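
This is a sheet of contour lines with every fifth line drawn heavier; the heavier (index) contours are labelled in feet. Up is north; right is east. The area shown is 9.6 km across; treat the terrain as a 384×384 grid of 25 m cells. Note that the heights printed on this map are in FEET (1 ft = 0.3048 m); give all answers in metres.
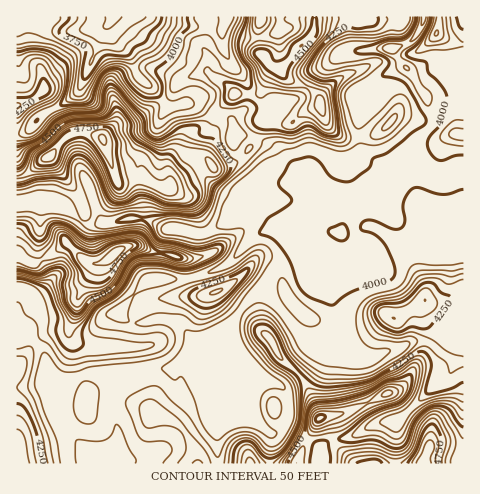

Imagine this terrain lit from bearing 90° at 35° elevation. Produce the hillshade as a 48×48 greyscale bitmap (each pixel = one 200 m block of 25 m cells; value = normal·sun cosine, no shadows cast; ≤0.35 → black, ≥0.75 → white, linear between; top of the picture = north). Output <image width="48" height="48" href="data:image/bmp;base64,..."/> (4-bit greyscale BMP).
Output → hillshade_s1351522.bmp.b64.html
<image width="48" height="48" href="data:image/bmp;base64,Qk32BAAAAAAAAHYAAAAoAAAAMAAAADAAAAABAAQAAAAAAIAEAAATCwAAEwsAABAAAAAAAAAAAAAAABEREQAiIiIAMzMzAERERABVVVUAZmZmAHd3dwCIiIgAmZmZAKqqqgC7u7sAzMzMAN3d3QDu7u4A////AKvMupiIiIiHd3moQ2q2I5uWRGiahUfNyrvMupiIiIiId3moRHvHIGqXZ3iahBSty7vMuZiIiHeIh4qoVYu4MCiYmYiahAKd3LvLqYiZmHeIiJupd4mYYAOJq7mahAKMzLvLmHiZl2eImaqpiIh4gwB6q8y6hRJ8zLvKl3iqh3eJmqqZiIdolABZmry6qFJazKu6h3iph3iJqpmZiIdolQFXZniavLZYq7u5h3iaiHiJqZmYiId4hCV3ZlRHvuyHiLupiHiZmIiJmZmYiIiIZFiYd2Qji+64d7u5iImZmIiJmZmYiIh2VYupiIYyRr7Jh7u4eJmZmZmZmZmIiIdUasupmYhkM4y6mKqnZ5mZmZmaqZmIiHU1rcqZiIiHY1m5iImWV5mZmZmaupmIiGRIzamYiIiIhleYiIh2aKqZmZiJu6mZh0Nr3KmYiHd3iHeIiYh2aKupmZiJqYiZhjSM2oiZiHZVeZiZmYh2VZ3KmImZmHeaqFabuHmpiGRGipmpmYh2Mo7rmHiYh2ebuoeah5qZiGNHiImqmYh0EY3cyoeId2eKzKiYeamYiHVWdmiqmYdkEmit/qiId2Z5vcqXiqmIiIh3ZUeqmGVlMkaL/+qIh3dme9yYipmIiIiIdUaZh0WaYjWK//uYd5qXZq25mZiIiIiIhmeJiHiqhDaJ3+p2V7zLpmrKmZiIiIiIh4iIiJmHdnh2nduYm7qs2neqqZiIiIiIiIiZiLqEWLpkWM/8qqhozJiamYiIiIiIiIiZmLuCS9t2VY39mZiHmqmZmIiIiIiIiIiJiLuFe8upd3rcmIiqmJmZiIiIiIiJiIiIiJmYiYmpmYiZh3rLqYiZmIiIiIiIiIiIiIiYiHmGeZh2Z53tqYiJmYiIiJiIiIiIiJmIh4liSbhVeb3+uYiZmZiIiJmIiIiIiKmYeKlAOrh3m83uypmZmYiIiJmYiImYiKqYi8ggW6mZnMu83KmZmYiIiJmYiImYiEV5vrYBi6mZq7mL7bqZmYiIiJmZiIiImQBJ3qQUq6qpq5ic27upmYiIiZmZmYiImQAWzZQ3zKq5mpmtyYq6mZiIiZmZmYiIiFIAWpZZzdy3aamruHmpiZhmm6iKqZh3eKcQBId63u7HV5qauHeIeadYzKd5uph2d8tQAVdnre/YVnmZmGeIeJdr/Zdnq6qXd9ymM1VCbO3Kh3Z4mGeIdnaN/Zh2i7qXeLu7qHUQbeupiIdmeYeJh1We/JiHerqHiIic7pQAntuGeYdkWJiJh2ae/JiIibp3iIZ778UBrtpkWJhmeYZneJqr3KmIiqh4iHZ73+gCnbhVZ4d4mVNGm9yomrqpmod4iGaLzetDepZnZ3eKlzFHnO3JeIqruXeIiGebvNyGiGZmZmeKhBN5id7rmIibl3iIiHeau7uoh2ZlVWeaYiWJdq79qZm6hVeJmYiaqqqpd3dlRWeZU0aZdWruyoiamnJauoiau6qYh3dlVWeZYyWqhlfNuYmZnNUpy4iZq7qZiHdlRFaKgwKbl1e8uZmqm/kYyw=="/>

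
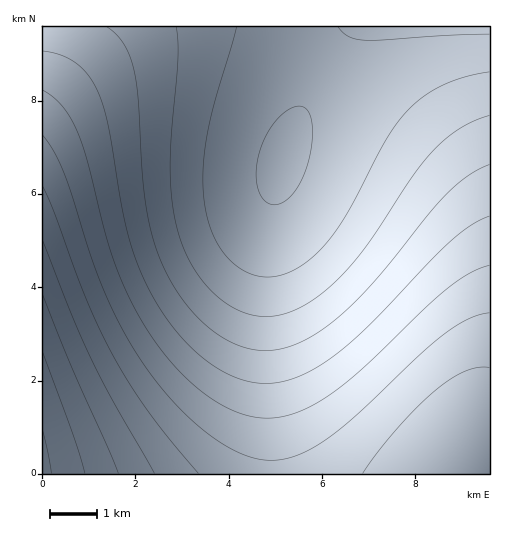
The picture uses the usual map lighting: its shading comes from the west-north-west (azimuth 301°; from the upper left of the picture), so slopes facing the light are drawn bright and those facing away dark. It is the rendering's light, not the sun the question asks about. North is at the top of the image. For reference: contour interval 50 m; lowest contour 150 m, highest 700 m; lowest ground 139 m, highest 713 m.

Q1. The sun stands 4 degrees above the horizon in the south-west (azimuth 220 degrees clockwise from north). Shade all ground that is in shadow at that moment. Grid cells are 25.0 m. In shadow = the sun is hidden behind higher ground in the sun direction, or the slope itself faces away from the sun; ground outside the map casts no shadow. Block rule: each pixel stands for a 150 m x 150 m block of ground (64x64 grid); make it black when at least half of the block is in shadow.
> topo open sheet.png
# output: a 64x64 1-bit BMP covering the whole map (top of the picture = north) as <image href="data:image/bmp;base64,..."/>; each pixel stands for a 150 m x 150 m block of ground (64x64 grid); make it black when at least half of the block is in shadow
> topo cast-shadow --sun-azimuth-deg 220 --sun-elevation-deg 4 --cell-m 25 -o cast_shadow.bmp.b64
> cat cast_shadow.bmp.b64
<image width="64" height="64" href="data:image/bmp;base64,Qk0+AgAAAAAAAD4AAAAoAAAAQAAAAEAAAAABAAEAAAAAAAACAAATCwAAEwsAAAIAAAAAAAAA////AAAAAAAAAAAAAAAAAAAAAAAAAAAAAH/gAAAAAAAD//gAAAAAAA///gAAAAAAH///AAAAAAB///+AAAAAAP///8AAAAAA////4AAAAAD////gAAAAAP////AAAAAA////+AAAAAD////4AAAAAP////wAAAAA/////gAAAAD////+AAAAAP////8AAAAA/////wAAAAD/////AAAAAP////+AAAAA/////4AAAAD/////wAAAAP/////AAAAA/////8AAAAD/////4AAAAP/////gAAAA/////+AAAAD/////4AAAAP/////wAAAA//////AAAAD/////8AAAAP/////wAAAA//////AAAAD/////8AAAAP/////wAAAA//////AAAAD/////8AAAAP/////wAAAA//////AAAAD/////8AAAAP/////wAAAA//////AAAAD/////4AAAAP/////gAAAA/////+AAAAD/////4AAAAP/////AAAAA/////8AAAAD/////gAAAAP////+AAAAAf////wAAAAAP///+AAAAAAH///wAAAAAAA//8AAAAAAAAB4AAAAAAAAAAAAAAAAAAAAAAAAAAAAAAAAAAAAAAAAAAAAAAAAAAAAAAAAAAAAAAAAAAAAAAAAAAAAAAAAAAAAAAAAAAAAAAAAAAAAAAA=="/>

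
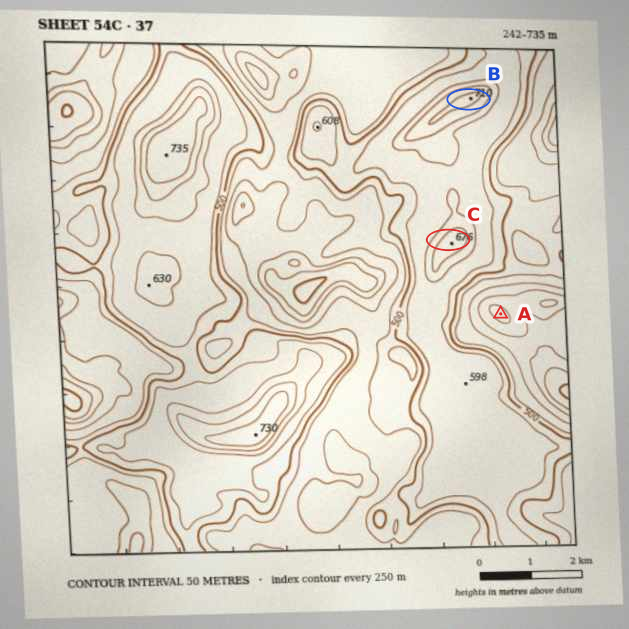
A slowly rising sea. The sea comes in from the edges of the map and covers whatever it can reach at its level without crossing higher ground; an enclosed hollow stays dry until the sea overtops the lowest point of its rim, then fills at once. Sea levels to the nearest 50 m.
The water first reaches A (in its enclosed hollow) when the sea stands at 350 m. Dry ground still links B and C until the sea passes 600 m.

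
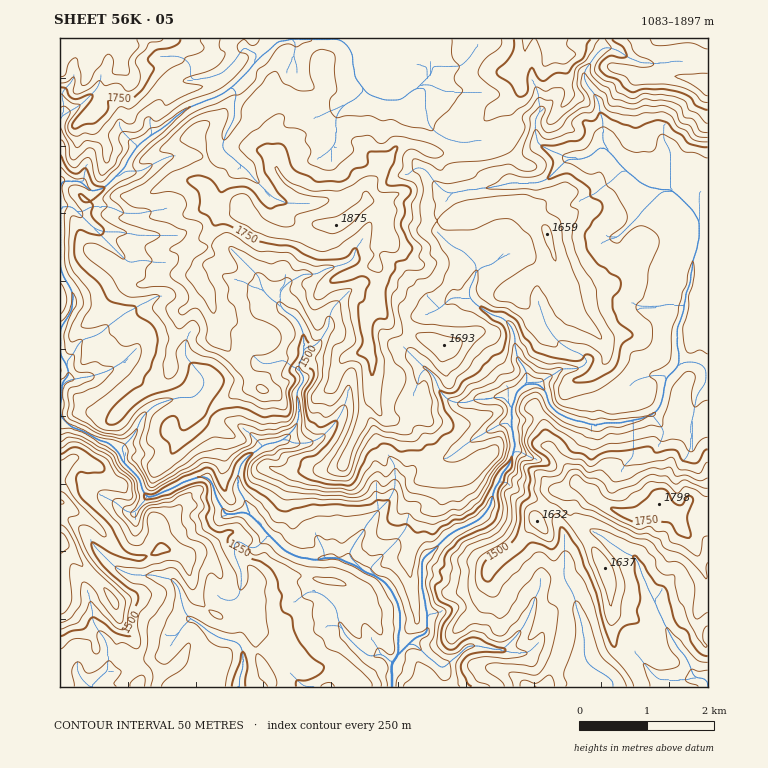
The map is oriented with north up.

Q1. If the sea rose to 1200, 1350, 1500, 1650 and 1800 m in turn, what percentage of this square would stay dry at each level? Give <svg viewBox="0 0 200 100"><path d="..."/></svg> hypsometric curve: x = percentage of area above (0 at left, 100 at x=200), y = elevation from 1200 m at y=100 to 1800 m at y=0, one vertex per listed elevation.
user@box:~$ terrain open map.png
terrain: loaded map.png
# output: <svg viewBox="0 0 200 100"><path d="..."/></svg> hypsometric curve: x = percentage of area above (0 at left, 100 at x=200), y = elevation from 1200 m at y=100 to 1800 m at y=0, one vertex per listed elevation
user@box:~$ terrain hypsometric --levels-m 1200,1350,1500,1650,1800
<svg viewBox="0 0 200 100"><path d="M189 100l-23-25-57-25-62-25-40-25"/></svg>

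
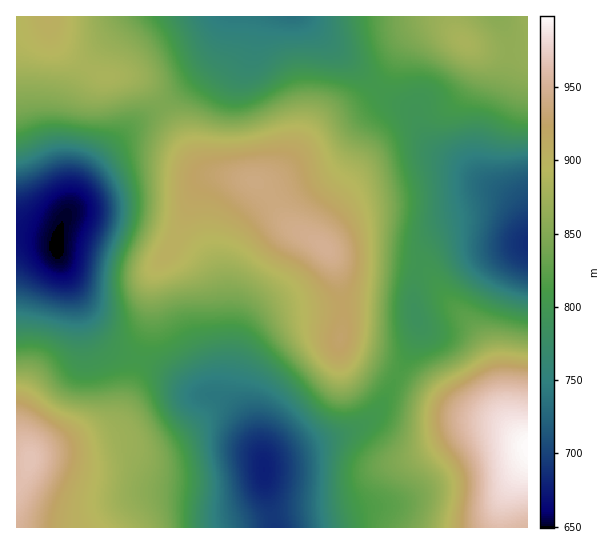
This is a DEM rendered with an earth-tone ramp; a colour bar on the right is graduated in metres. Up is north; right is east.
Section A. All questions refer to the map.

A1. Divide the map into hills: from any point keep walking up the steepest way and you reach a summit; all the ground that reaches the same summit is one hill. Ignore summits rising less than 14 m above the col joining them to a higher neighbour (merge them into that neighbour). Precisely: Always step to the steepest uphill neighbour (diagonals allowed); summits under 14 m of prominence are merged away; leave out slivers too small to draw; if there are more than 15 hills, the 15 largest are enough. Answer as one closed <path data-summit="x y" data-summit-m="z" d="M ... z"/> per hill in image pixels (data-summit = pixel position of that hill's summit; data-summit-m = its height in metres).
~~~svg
<path data-summit="325 247" data-summit-m="949" d="M302 16l-73 0-9 33-8 13-38 35-41 28-42 45-28 51-6 17 0 15 3 8 28 60 11 17 15 14 35 11 17 9 23 17 10 6 16 1 12 7 14 14 8 12 16 35 10-7 74-25 17-9 13-13 38-72 2-15-6-17 2-24 6-20 12-13 20-8 24 0 13 3 38-1 0-17-5-13-7-10-14-11-21-12-18-15-28-16-12-15-10-23-35-22z"/><path data-summit="527 447" data-summit-m="999" d="M477 241l-24 0-10 3-10 5-12 13-8 29 0 15 6 17 0 11-40 76-13 13-17 9-74 25-11 8 1 22 10 41 253-1 0-282-38-1z"/><path data-summit="30 459" data-summit-m="967" d="M23 233l-7 1 0 293 258 1-10-49-1-22-22-40-18-17-13-5-11 0-40-27-49-19-11-11-10-15-29-62-4-19-11-5z"/><path data-summit="49 17" data-summit-m="907" d="M227 16l-211 1 1 216 28 4 12 6 6-22 6-10 18-36 18-22 28-28 41-28 38-35 11-21z"/><path data-summit="465 42" data-summit-m="881" d="M527 16l-224 1 75 72 15 11 17 8 6 7 7 19 12 15 24 14 22 17 32 20 10 13 4 12z"/>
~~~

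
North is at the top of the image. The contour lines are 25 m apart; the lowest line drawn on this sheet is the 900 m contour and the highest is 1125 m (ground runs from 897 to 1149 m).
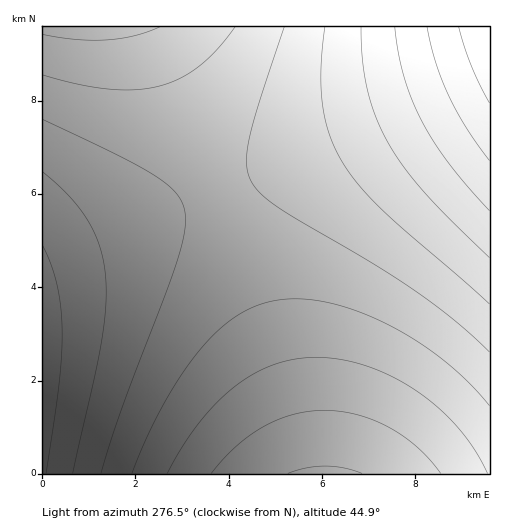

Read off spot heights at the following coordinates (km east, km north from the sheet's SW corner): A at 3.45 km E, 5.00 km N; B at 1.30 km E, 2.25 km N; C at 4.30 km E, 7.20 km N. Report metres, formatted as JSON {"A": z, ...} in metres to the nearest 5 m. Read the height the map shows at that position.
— {"A": 995, "B": 1020, "C": 1000}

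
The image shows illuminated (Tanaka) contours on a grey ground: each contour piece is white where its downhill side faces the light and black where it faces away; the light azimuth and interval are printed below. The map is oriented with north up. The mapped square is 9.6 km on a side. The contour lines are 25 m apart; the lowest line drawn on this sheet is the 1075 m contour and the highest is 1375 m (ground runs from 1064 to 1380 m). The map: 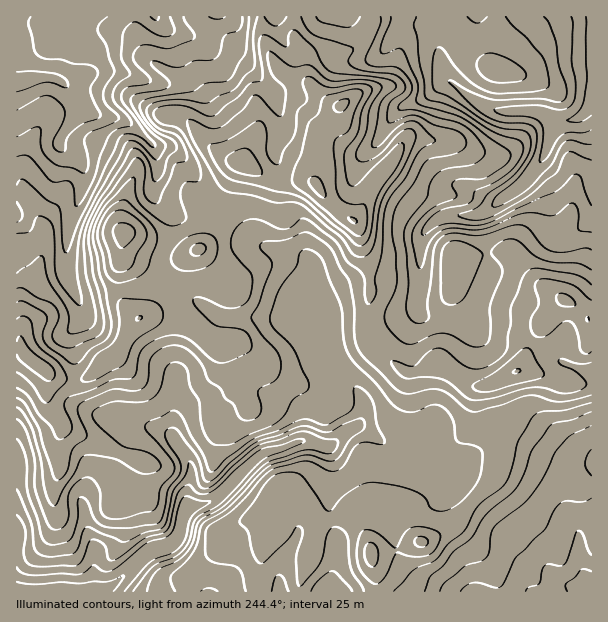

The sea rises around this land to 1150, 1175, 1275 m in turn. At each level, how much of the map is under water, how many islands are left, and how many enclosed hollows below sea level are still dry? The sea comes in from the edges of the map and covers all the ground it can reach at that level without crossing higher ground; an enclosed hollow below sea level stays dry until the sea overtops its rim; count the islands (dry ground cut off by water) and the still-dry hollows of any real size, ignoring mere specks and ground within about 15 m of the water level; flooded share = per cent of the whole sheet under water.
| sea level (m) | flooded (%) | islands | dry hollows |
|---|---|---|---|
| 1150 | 15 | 0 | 0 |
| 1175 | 24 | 0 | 0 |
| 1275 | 78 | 0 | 0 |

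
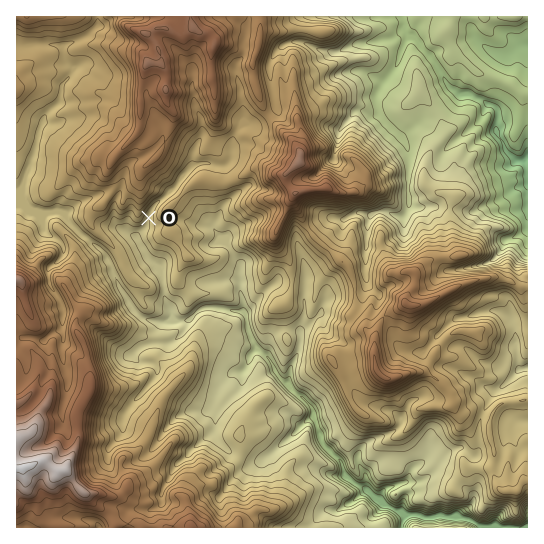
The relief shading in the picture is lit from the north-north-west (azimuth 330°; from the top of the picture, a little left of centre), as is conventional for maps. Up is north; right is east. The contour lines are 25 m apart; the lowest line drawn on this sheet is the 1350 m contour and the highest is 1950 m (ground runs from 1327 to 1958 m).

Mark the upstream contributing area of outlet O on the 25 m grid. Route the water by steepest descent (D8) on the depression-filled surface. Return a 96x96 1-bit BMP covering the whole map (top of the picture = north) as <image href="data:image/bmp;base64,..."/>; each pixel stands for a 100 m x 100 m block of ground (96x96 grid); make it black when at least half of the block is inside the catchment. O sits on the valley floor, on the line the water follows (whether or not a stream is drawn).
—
<image width="96" height="96" href="data:image/bmp;base64,Qk2+BAAAAAAAAD4AAAAoAAAAYAAAAGAAAAABAAEAAAAAAIAEAAATCwAAEwsAAAIAAAAAAAAA////AAAAAAAAAAAAAAAAAAAAAAAAAAAAAAAAAAAAAAAAAAAAAAAAAAAAAAAAAAAAAAAAAAAAAAAAAAAAAAAAAAAAAAAAAAAAAAAAAAAAAAAAAAAAAAAAAAAAAAAAAAAAAAAAAAAAAAAAAAAAAAAAAAAAAAAAAAAAAAAAAAAAAAAAAAAAAAAAAAAAAAAAAAAAAAAAAAAAAAAAAAAAAAAAAAAAAAAAAAAAAAAAAAAAAAAAAAAAAAAAAAAAAAAAAAAAAAAAAAAAAAAAAAAAAAAAAAAAAAAAAAAAAAAAAAAAAAAAAAAAAAAAAAAAAAAAAAAAAAAAAAAAAAAAAAAAAAAAAAAAAAAAAAAAAAAAAAAAAAAAAAAAAAAAAAAAAAAAAAAAAAAAAAAAAAAAAAAAAAAAAAAAAAAAAAAAAAAAAAAAAAAAAAAAAAAAAAAAAAAAAAAAAAAAAAAAAAAAAAAAAAAAAAAAAAAAAAAAAAAAAAAAAAAAAAAAAAAAAAAAAAAAAAAAAAAAAAAAAAAAAAAAAAAAAAAAAAAAAAAAAAAAAAAAAAAAAAAAAAAAAAAAAAAAAAAAAAAAAAAAAAAAAAAAAAAAAAAAAAAAAAAAAAAAAAAAAAAAAAAAAAAAAAAAAAAAAAAAAAAAAAAAAAAAAAAAAAAAAAAAAAAAAAAAAAAAAAAAAAAAAAAAAAAAAAAAAAAAAAAAAAAAAAAAAAAAAAAAAAAAAAAAAAAAAAAAAAAAAAAAAAAAAAAAAAAAAAAAAAAAAAAAAAAAAAAAAAAAAAAAAAAAAAAAAAAAAAAAAAAAAAAAAAAAAAAAAAAAAAAAAAAAAAAAAAAAAAAAAAAAAAAAAAAAAAAAAAAAAAAAAAAAAAAAAAAAAAAAAAAAAAAAAAAAAAAAAAAAAAAAAAAAAAAAAAAAAAAAAAAAAAAAAAAAAAAAAAAAAADgAAAAAAAAAAAAAAHwAAAAAAAAAAAAAAH4AAAAAAAAAAAAAAH8AAAAAAAAAAAAAAH+AAAAAAAAAAAAAAH/AAAAAAAAAAAAAAH/gAAAAAAAAAAAAAH//4AAAAAAAAAAAAH//+BgAAAAAAAAAAD////wAAAAAAAAAAB////4AAAAAAAAAAA////4AAAAAAAAAAAf///4AAAAAAAAAAAP///4AAAAAAAAAAAP///wAAAAAAAAAAAP///gAAAAAAAAAAAH///AAAAAAAAAAAAH//+AAAAAAAAAAAAH//8AAAAAAAAAAAAH//4AAAAAAAAAAAAH//4AAAAAAAAAAAAP//wAAAAAAAAAAAAP//wAAAAAAAAAAAAP//gAAAAAAAAAAAAP//gAAAAAAAAAAAAP//gAAAAAAAAAAAAP//gAAAAAAAAAAAAP//gAAAAAAAAAAAAP//AAAAAAAAAAAAAf//AAAAAAAAAAAAAf//gAAAAAAAAAAAAf//gAAAAAAAAAAAA///gAAAAAAAAAAAA///wAAAAAAAAAAAB///wAAAAAAAAAAAAwf/wAAAAAAAAAAAAAf/wAAAAAAAAAAAAAf/wAAAAAAAA="/>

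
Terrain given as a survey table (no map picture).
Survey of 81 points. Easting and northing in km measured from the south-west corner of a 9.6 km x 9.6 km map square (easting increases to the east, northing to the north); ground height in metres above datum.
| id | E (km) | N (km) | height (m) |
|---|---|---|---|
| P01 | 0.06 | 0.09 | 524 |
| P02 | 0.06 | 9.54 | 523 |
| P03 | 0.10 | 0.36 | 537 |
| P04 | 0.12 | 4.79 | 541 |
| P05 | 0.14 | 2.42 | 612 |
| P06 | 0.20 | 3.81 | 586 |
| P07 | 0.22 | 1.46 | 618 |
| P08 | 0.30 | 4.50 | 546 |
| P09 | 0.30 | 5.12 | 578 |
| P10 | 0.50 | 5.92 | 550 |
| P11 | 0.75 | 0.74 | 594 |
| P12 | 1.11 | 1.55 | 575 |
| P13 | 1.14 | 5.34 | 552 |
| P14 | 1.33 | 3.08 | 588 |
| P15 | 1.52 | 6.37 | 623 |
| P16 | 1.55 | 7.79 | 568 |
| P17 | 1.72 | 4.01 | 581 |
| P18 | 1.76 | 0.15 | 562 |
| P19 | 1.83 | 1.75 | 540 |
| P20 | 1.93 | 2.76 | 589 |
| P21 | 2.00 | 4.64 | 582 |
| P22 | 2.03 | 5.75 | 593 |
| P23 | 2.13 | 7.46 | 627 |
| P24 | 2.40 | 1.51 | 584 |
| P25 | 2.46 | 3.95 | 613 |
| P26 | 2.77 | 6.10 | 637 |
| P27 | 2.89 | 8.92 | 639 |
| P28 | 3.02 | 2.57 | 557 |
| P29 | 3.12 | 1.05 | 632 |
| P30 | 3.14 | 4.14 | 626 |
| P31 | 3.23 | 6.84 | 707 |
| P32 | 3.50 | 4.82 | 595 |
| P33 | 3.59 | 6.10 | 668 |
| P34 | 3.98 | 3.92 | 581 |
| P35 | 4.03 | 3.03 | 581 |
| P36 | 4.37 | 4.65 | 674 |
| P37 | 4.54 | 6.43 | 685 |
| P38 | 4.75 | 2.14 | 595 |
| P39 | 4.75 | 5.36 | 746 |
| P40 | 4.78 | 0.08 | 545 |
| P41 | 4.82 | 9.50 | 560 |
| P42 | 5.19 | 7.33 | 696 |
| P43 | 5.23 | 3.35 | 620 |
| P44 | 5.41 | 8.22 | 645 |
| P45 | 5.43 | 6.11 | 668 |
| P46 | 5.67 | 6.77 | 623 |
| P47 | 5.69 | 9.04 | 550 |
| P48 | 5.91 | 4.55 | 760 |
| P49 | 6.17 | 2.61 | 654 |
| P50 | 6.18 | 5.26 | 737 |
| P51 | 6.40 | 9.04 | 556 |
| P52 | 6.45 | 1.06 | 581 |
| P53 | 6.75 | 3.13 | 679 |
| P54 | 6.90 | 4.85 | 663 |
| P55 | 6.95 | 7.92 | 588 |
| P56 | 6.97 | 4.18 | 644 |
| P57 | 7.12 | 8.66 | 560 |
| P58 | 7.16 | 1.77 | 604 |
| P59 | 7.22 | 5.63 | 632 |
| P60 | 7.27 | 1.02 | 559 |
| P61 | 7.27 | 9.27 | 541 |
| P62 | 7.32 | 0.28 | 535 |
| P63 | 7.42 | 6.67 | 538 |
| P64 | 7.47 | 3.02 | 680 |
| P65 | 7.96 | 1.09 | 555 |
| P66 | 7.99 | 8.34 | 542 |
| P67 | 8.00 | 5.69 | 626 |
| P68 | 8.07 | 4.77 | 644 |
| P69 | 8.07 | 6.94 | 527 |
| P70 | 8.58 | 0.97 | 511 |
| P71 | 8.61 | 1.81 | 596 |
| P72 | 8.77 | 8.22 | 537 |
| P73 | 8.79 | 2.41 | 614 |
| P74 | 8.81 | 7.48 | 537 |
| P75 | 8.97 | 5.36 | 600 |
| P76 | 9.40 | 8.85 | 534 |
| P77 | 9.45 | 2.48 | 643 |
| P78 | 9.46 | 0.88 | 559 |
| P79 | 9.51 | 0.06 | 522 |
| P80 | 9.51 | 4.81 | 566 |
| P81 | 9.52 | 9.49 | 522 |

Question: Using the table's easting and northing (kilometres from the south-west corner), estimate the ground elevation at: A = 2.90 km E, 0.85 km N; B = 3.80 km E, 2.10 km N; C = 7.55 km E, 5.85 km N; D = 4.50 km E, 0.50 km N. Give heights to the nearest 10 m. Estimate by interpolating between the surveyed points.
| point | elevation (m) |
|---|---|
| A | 650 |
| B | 580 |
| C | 580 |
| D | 570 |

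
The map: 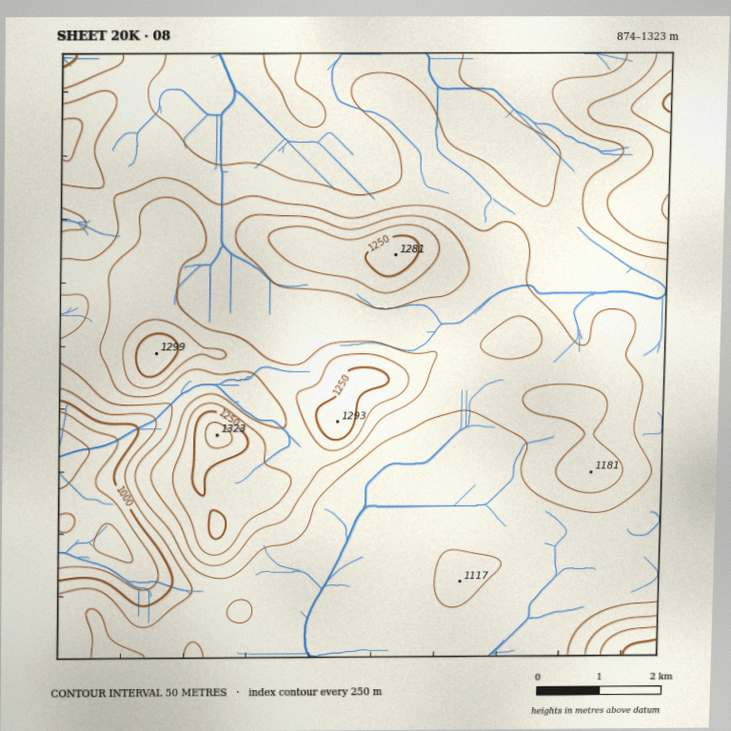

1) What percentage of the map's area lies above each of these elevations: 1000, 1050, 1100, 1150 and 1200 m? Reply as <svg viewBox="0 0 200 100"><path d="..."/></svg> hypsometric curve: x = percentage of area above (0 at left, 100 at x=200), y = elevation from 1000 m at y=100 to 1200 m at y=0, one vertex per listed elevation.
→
<svg viewBox="0 0 200 100"><path d="M192 100l-22-25-78-25-47-25-28-25"/></svg>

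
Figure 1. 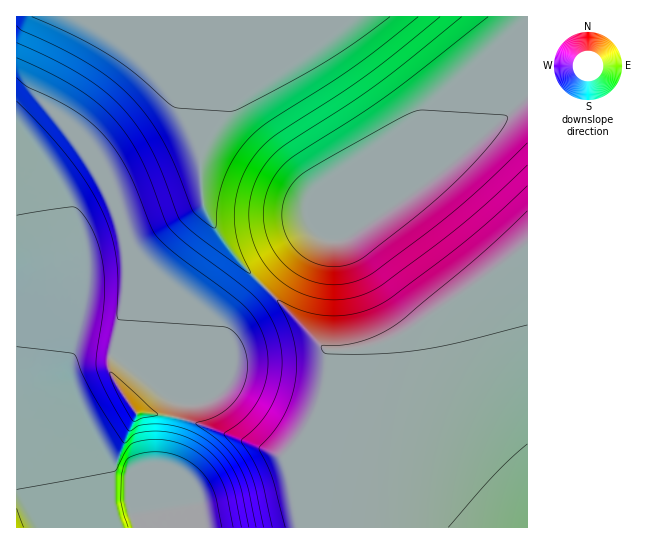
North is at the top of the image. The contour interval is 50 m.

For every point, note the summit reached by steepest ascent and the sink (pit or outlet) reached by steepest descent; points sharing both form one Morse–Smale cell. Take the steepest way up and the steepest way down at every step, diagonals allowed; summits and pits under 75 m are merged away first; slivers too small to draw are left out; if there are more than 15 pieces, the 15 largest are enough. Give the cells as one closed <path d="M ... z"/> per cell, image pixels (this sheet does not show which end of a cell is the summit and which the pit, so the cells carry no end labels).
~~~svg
<path d="M209 16l-193 1 1 511 133 0 14-18 3-47 13-56 2-2 16 0 9-2 13-9 3-7 4-60 4-6 33-34-40-45-12-19-9-21-2-67 8-102z"/><path d="M527 243l-42 33-78 53-28 14-21 5-32 1-61-62-34 34-4 6-4 60-3 7-13 9-9 2-16 0-2 2-13 56-3 47-13 17 376 1z"/><path d="M527 16l-317 0-9 119 0 56 3 16 12 23 16 23 33 34 48-50 6 0 8 4 14 0 9-4 59-40 45-34 63-56 11-8z"/><path d="M527 100l-10 7-46 41-42 35-79 54-9 4-14 0-8-4-6 0-48 50 57 60 4 2 23 0 30-6 22-10 84-57 43-34z"/>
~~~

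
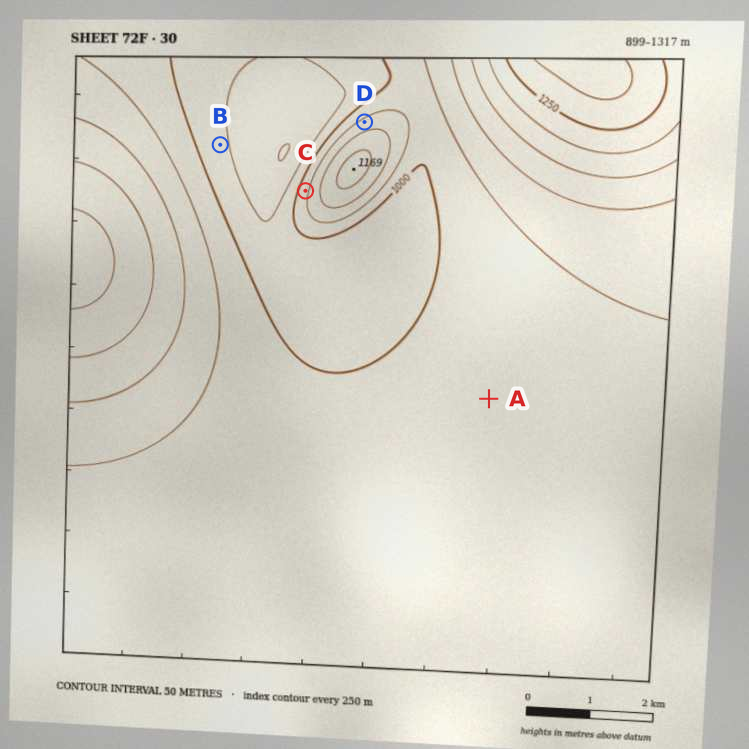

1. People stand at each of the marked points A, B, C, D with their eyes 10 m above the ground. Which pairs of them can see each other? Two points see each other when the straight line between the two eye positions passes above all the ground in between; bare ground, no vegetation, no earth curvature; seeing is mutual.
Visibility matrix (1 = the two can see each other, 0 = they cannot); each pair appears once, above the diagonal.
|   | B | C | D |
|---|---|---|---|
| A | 0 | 0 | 0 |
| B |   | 1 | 1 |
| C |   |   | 0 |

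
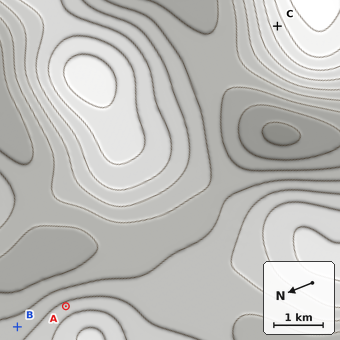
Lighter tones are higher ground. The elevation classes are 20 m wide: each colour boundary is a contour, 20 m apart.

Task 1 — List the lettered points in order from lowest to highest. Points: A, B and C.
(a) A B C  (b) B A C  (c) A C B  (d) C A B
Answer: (b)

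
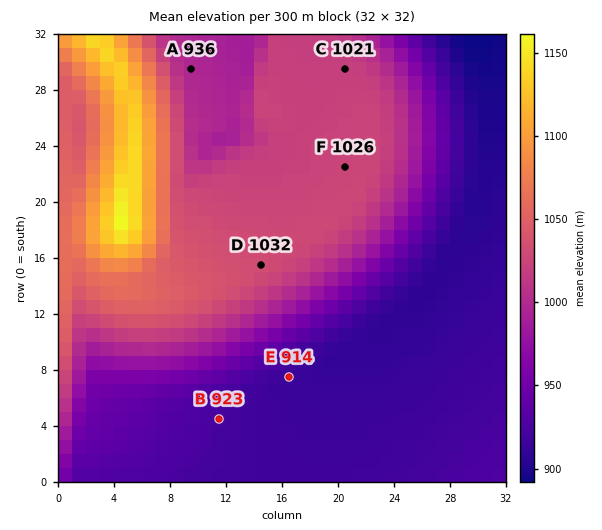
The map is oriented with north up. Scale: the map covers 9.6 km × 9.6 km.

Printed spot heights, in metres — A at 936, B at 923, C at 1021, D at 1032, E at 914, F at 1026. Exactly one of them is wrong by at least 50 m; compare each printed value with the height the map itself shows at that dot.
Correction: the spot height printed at A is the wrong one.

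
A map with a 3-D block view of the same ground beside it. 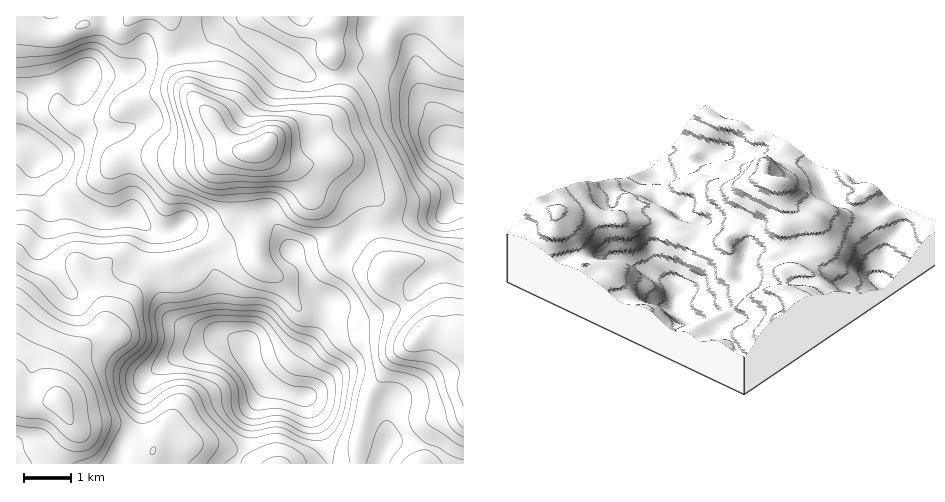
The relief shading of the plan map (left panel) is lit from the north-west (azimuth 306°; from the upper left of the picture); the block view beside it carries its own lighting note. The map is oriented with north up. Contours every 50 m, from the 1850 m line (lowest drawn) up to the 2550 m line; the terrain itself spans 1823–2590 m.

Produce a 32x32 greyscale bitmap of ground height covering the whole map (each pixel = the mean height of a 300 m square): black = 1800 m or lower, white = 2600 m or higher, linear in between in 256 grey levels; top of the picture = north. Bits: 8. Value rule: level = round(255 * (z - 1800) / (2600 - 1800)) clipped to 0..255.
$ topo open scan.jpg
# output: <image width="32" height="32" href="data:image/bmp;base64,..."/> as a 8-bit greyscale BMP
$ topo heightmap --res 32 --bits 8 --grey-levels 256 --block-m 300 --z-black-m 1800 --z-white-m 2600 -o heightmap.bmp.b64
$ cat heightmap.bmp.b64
<image width="32" height="32" href="data:image/bmp;base64,Qk02CAAAAAAAADYEAAAoAAAAIAAAACAAAAABAAgAAAAAAAAEAAATCwAAEwsAAAABAAAAAAAAAAAAAAEBAQACAgIAAwMDAAQEBAAFBQUABgYGAAcHBwAICAgACQkJAAoKCgALCwsADAwMAA0NDQAODg4ADw8PABAQEAAREREAEhISABMTEwAUFBQAFRUVABYWFgAXFxcAGBgYABkZGQAaGhoAGxsbABwcHAAdHR0AHh4eAB8fHwAgICAAISEhACIiIgAjIyMAJCQkACUlJQAmJiYAJycnACgoKAApKSkAKioqACsrKwAsLCwALS0tAC4uLgAvLy8AMDAwADExMQAyMjIAMzMzADQ0NAA1NTUANjY2ADc3NwA4ODgAOTk5ADo6OgA7OzsAPDw8AD09PQA+Pj4APz8/AEBAQABBQUEAQkJCAENDQwBEREQARUVFAEZGRgBHR0cASEhIAElJSQBKSkoAS0tLAExMTABNTU0ATk5OAE9PTwBQUFAAUVFRAFJSUgBTU1MAVFRUAFVVVQBWVlYAV1dXAFhYWABZWVkAWlpaAFtbWwBcXFwAXV1dAF5eXgBfX18AYGBgAGFhYQBiYmIAY2NjAGRkZABlZWUAZmZmAGdnZwBoaGgAaWlpAGpqagBra2sAbGxsAG1tbQBubm4Ab29vAHBwcABxcXEAcnJyAHNzcwB0dHQAdXV1AHZ2dgB3d3cAeHh4AHl5eQB6enoAe3t7AHx8fAB9fX0Afn5+AH9/fwCAgIAAgYGBAIKCggCDg4MAhISEAIWFhQCGhoYAh4eHAIiIiACJiYkAioqKAIuLiwCMjIwAjY2NAI6OjgCPj48AkJCQAJGRkQCSkpIAk5OTAJSUlACVlZUAlpaWAJeXlwCYmJgAmZmZAJqamgCbm5sAnJycAJ2dnQCenp4An5+fAKCgoAChoaEAoqKiAKOjowCkpKQApaWlAKampgCnp6cAqKioAKmpqQCqqqoAq6urAKysrACtra0Arq6uAK+vrwCwsLAAsbGxALKysgCzs7MAtLS0ALW1tQC2trYAt7e3ALi4uAC5ubkAurq6ALu7uwC8vLwAvb29AL6+vgC/v78AwMDAAMHBwQDCwsIAw8PDAMTExADFxcUAxsbGAMfHxwDIyMgAycnJAMrKygDLy8sAzMzMAM3NzQDOzs4Az8/PANDQ0ADR0dEA0tLSANPT0wDU1NQA1dXVANbW1gDX19cA2NjYANnZ2QDa2toA29vbANzc3ADd3d0A3t7eAN/f3wDg4OAA4eHhAOLi4gDj4+MA5OTkAOXl5QDm5uYA5+fnAOjo6ADp6ekA6urqAOvr6wDs7OwA7e3tAO7u7gDv7+8A8PDwAPHx8QDy8vIA8/PzAPT09AD19fUA9vb2APf39wD4+PgA+fn5APr6+gD7+/sA/Pz8AP39/QD+/v4A////AKyztre2rZ2Wm56blZGHeHBxen98cGNfa3Rsa3mEg3+BsLa7xs3DqZianpyYlY1/cWdqb2lcVFlqdm9pb3uBhpG7v8fY2sy1npaXmZaQhXReTU1USjk3RmJ2cm1zgoyVpdLU2uLZybWbh4aQkYl2X0QuKi8oHSAzVnV2cXeGkZyy3Nzj49fGrYtwbn+IgGpUPCIWFBAMEylNcXpzd4OQornY1t7c0b+jf2FbZ3FtXU44GwsKDhEWKEhrfHt+hpOqvtLQ0s/FtJ19YFJOT0tDOiYPChMeJCkzR2R9iY+VoLG+zsvHwrmvoo1zW0c5LykiEwkPHSowO0lXaYKcrbK1vMTFwLy3tK+po5BxUDkrIBcOChIkND1KXGl0haG6xcTGyby2sauoqaunl3ZSPTAgFhIRGjFIVlxlbneEmrHFyMbHta2ilpKdo56QcFFEPDIsLS4zR2FrZmVteISUo7S/wMCqn5CFhI+Wk4p0Yl5ZU09SVFVgb25kY2x8j5ygo660tJ2RhX6CiImGgnhycm9pZWdscXd2bGdrd4qfpqGdoKWki4F8foWEgn16eXl3dHFuc32GhHltcn2HlaSppJ6amph5cnV+hICAfHh3eHd0cXJ6h419b256hoqSoKemop2XkG9oaXN4dXV1b2dna3Bydn6IiXhrcH6IhoqVmpiUjoZ/Zl9aXmBaV1pYU1VWX256gIaHfXmAh4yJiIyMh39wZWZZU05QTUhISUlRW1hbbX6DhYSCjp2gmJCMjIqBdF1MT0pHRkpIS1FPTVpqbXB+iYyLiIufr7GmmJGQjoR1YEpCPTxBR09bYl5baHyHkaOqqKakpa+3tayelpKOhHBfSzwzMDdAU2dwbm16jJytwsrKzM7Kxb+6tKqelIt9ZE9AMismKjVKZXR3eoaUo7jP3OTs7eLRxL68taaUhXNVOCkhJiQqOEhgb3Z7hpOiutLi7vf679S/ubmzo499ZkQlGRYmLDpIU11nbXN8iZ+/1+Pi4e7t1by0sqiYhXBWOCIbGzU/S1RaX2pwcXSBo8rg4tLHzdDGt7KvpJB8Z043KSQlPkZQU1Jaa3Z2eImw09/Xxriro6WlpaObiHZlTTgvLjJBRk1MRk5hb3V/k7fOyLuzqJWIhYSHiol+cGJOOzc6PU5NTUdCSFdlbHiRq7Opop+Whnlyb3J8e3NrYlNFRktPY2BcU0lLW2hsdYeQk5OTjoR3bGhseIN7cGtmWU1QV154eHhxY11rdnV5hIWEhYR/dmxobHWAiH9xbGxeU1hhaYaHiYqEfYCGgX+JioWAenNtbXR8f4KGfm5obWRdYmlsioaDiI6Mho2PjJGQiH1zb3J6goF+ho2DbmRoamhpbW0="/>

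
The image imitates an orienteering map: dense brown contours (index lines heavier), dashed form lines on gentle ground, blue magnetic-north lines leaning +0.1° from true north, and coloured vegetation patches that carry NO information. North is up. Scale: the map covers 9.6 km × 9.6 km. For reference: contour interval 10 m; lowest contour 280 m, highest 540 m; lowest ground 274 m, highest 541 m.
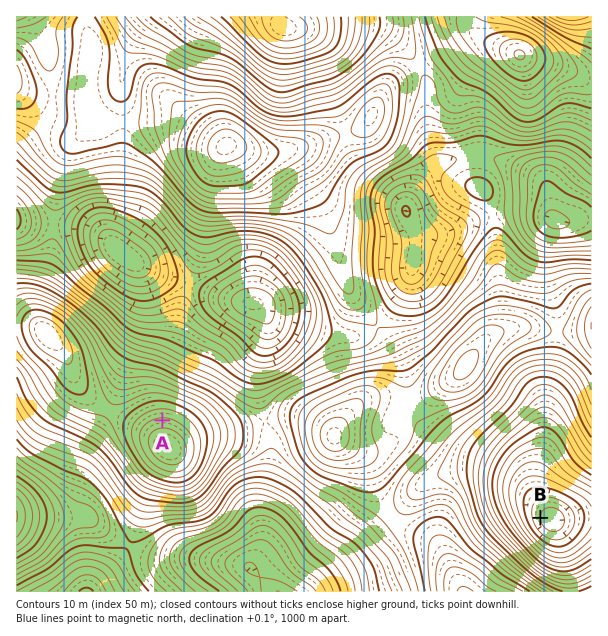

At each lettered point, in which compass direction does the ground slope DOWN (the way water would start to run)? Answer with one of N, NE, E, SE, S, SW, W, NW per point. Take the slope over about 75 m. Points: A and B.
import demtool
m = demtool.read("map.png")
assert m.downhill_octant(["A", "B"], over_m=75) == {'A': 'N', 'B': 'E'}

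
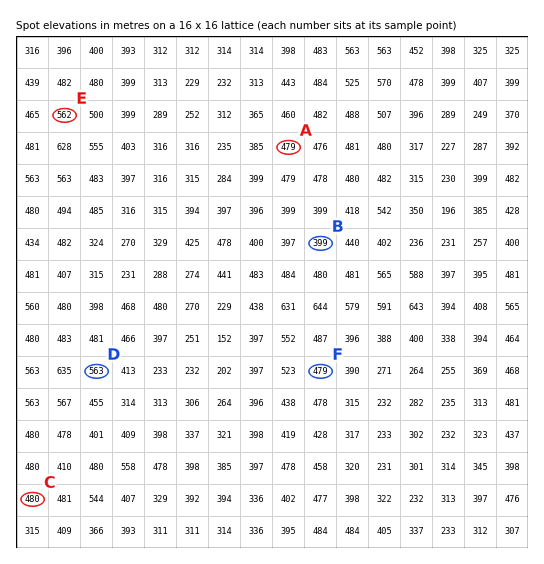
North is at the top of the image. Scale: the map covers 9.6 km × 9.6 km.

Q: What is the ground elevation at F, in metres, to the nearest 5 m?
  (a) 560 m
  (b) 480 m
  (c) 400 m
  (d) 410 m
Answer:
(b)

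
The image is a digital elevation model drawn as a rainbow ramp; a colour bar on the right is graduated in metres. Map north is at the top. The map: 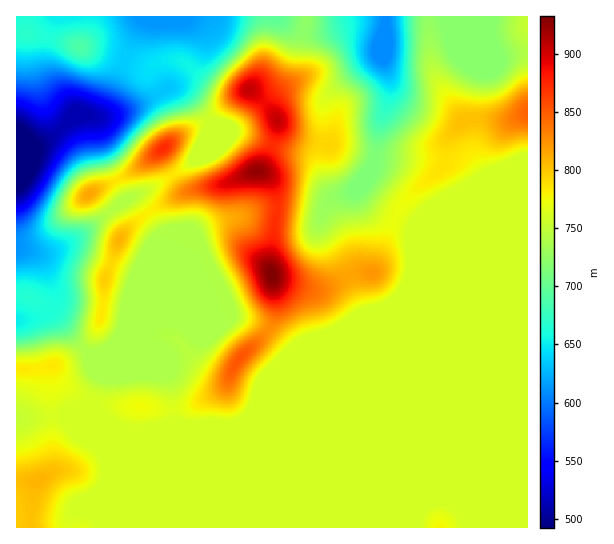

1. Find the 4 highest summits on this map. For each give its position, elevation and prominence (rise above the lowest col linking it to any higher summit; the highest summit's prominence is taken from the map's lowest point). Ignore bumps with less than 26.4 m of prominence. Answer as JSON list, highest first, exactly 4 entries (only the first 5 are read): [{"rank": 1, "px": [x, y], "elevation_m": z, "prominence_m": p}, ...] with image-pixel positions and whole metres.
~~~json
[{"rank": 1, "px": [271, 274], "elevation_m": 933, "prominence_m": 441}, {"rank": 2, "px": [257, 171], "elevation_m": 925, "prominence_m": 55}, {"rank": 3, "px": [249, 90], "elevation_m": 906, "prominence_m": 35}, {"rank": 4, "px": [163, 149], "elevation_m": 874, "prominence_m": 89}]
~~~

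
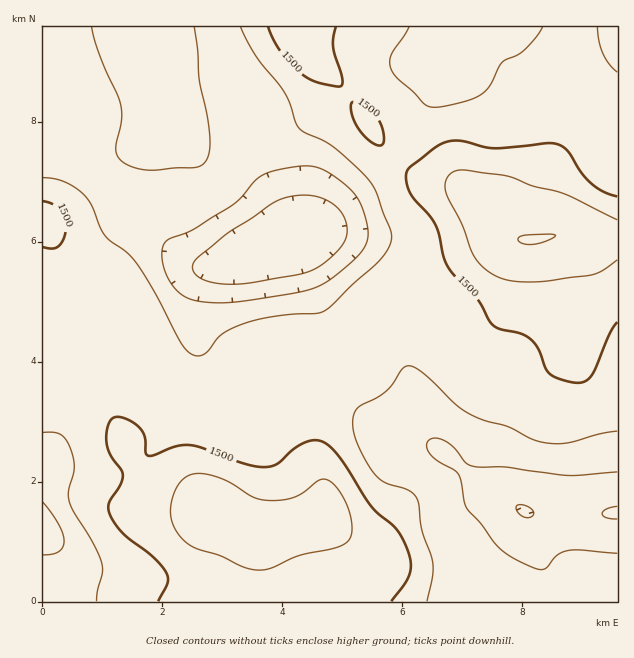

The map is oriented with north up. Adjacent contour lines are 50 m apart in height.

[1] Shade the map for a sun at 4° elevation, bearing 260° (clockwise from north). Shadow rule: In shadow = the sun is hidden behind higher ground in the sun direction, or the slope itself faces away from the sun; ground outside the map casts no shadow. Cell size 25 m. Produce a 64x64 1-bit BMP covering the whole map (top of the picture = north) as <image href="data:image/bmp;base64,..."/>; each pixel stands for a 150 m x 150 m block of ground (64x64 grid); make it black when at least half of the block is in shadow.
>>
<image width="64" height="64" href="data:image/bmp;base64,Qk0+AgAAAAAAAD4AAAAoAAAAQAAAAEAAAAABAAEAAAAAAAACAAATCwAAEwsAAAIAAAAAAAAA////AAAAAAAAAAAAAPgAAAAAAAAA/gAAAAAAAAD/AAAAAAAAAP8AAAAAAAAB/4AAAAAAAAH/wAAAAAAAAf/wAAAAAAAD//wAAAAAAH///gAAAAAAf//+AAAAAAB///wAAAAAAP//+AAAAAYA///wAAAADwD//+AAAAAPAP//AAAAABwA//4AAAAAAAD//AAAAAAAAP/wAAAAAAAA/wAAAAAAAADwAAAAAAAAAEAAAAAAAAAAAAAAAAAAAAAAAAAAAAAAAAAAAAAAAAAAAAAAAAAAAAAAAAAAAAAAAAAAAAAAAAAAAAAAAAACAAAAAAAAAAcAAAAAAAAABwAAAAAAAAAHAAAAAAAAAA+AAAAAAAAAD+AAAAAAAAAf+AAAAAAAAB/+AAAAAAAAP/8AAAAAAAA//wAAAAAAAD//AAAAAAAMP/4AAAAAAB44AAAAAAAAPwAAAAAAAAM/wAAAAAAABz/AAAAAAAAPf4ABAAAAAB8+AAAAAAAAPwAAAAAAAAA/AAAAAAAAAB4AAAAAAAAAAAAAAAAAAAAAAAAAAAAAAAAAAAAAAAAAAAAAAAABAAAAAAAAAAGAAAAAAAAAAYAAAAAAAAAAAAAAAAAAAAAAAAAAAAAAAwAAAAAAAAAHgAAAAAAAAAfAAAAAAAAAA8AAAAAAAAABwAAAAAAAAAHgAAAAAAAAAfAAAA=="/>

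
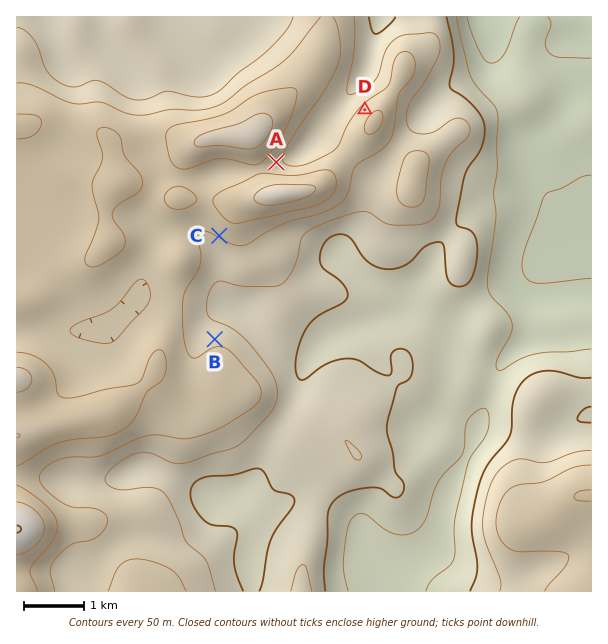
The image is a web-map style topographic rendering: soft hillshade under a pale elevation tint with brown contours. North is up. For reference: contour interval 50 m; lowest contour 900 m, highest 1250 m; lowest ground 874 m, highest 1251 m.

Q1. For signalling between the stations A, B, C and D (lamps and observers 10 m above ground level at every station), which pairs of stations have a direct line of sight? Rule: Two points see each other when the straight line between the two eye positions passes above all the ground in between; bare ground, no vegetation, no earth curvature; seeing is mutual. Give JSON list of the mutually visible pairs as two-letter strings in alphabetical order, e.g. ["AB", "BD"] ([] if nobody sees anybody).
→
["AD", "BC"]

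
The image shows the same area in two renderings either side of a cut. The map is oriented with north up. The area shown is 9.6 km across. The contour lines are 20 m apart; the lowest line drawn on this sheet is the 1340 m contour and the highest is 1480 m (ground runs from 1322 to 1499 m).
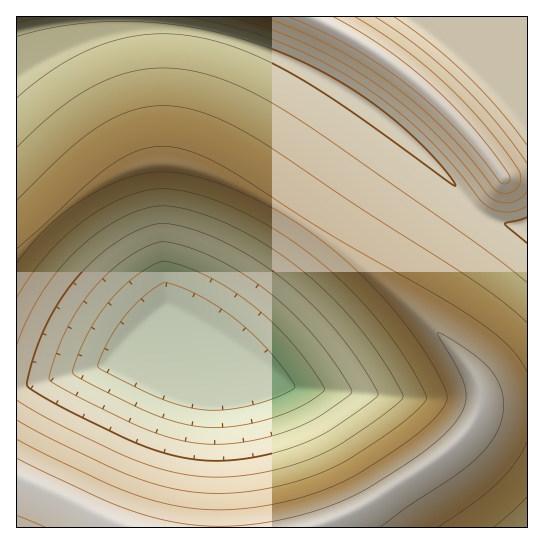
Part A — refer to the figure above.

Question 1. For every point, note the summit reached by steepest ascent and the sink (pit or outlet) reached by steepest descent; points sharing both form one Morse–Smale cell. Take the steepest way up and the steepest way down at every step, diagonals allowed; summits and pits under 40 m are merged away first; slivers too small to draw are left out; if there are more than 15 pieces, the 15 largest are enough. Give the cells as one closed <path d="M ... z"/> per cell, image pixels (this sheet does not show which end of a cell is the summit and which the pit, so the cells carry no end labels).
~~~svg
<path d="M169 163l-14 0-20 4-17 6-24 14-32 24-46 44 0 272 511 1 1-121-47-2-2-20-11-19-13-16-54-53-82-64-52-33-36-19-30-12z"/><path d="M171 28l-41 1-35 8-34 14-45 26 0 177 2 1 32-34 25-21 43-27 17-6 20-4 24 1 22 5 30 12 56 31 51 35 44 34 32 28 54 57 12 23 1 16 46 2 1-178-6-4-24-2-20-11-25-29-43-43-40-32-41-27-39-20-32-13-51-15z"/><path d="M313 16l-296 0-1 59 54-28 25-10 35-8 53 0 55 12 52 20 63 35 57 44 43 43 25 29 24 12 26 3-1-50-24 0-39-50-41-39-32-25-28-19z"/><path d="M527 16l-214 1 50 27 52 37 49 46 39 50 7 2 18-2z"/>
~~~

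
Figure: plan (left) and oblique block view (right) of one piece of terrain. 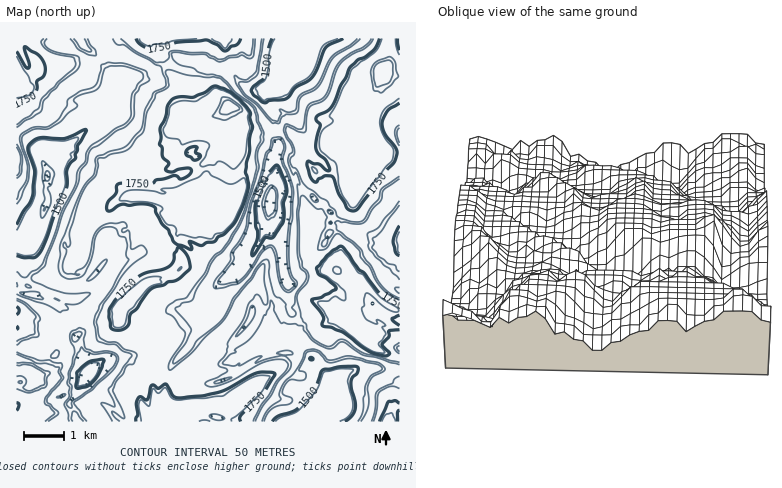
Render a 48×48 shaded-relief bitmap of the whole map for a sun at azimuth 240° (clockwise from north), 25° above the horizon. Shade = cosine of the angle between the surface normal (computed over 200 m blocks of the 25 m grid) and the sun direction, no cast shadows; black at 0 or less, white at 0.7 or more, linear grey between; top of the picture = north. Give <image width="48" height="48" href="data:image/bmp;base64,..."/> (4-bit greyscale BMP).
<image width="48" height="48" href="data:image/bmp;base64,Qk32BAAAAAAAAHYAAAAoAAAAMAAAADAAAAABAAQAAAAAAIAEAAATCwAAEwsAABAAAAAAAAAAAAAAABEREQAiIiIAMzMzAERERABVVVUAZmZmAHd3dwCIiIgAmZmZAKqqqgC7u7sAzMzMAN3d3QDu7u4A////AJmXZkrarbrNqZmZmZqXhTV6upmZuszdhZmXRGzKu6vNmZmZmZmYdlWbiImZm93tmIiFRoqaqtvKipd3d3iZh1eHdniZnO3tmXd2Z2aZnNqYumNnd3iJmGVFeHeJne3rh0WKljN5vLqZqGaZh3iJmHQ1ioZprczJmUettBJqu7uZmImZmYiZmXVGiHVqvLupmZvdczN7zMupmYiZmZh4h2aGRXeavMusypmHZlaK3dy6mXiZmYZpiIh1VWrcvN7v7VZ5l2atze7bmZeKqZd4iYd3dX78rP/9hpqpiHfMze25mZh4qph3mZmYib7Zr/+2RomImFnd7LqZmZl2mpl5mImZmu66z+uXaJhnmYq+3MmJmZhleamIiHmqreu87amHeJdXmZqt3ddpmZdViZq4iIi7rMvduZeHd4VGiJmczcZ4mYZYmZu6aJm5rLzrmYeIqiFGeZmavbl3iYeJmZq7eaqXrb25mYeLhBN6qpqqu7qHeZmYeJm6mZhmvKqYmpimAIm7u6qZq7qoeaqXeIeJqoVErKmby5lAFIm7qrqZm7uqmImYd1Z5q3U03creyZUBeHmprdl4mruph4mIh2d5u5Qo7e7smFIVdYibzbl2mqupiJqXdmd3q6Q67tzKhSI1RGeb3Ll2iaq6qaqXiHdmi5dL7rqqcyMzZ3it3bp2eazKuquompdGeqdc/aiJYzI2dJm83bqGaa3bqay6uphlZ3aM/aaKYzVYZJms7cuWes26mc3LqphlVFit/aeIZYh4d4ib3cuYmsypm+2pmZlkMke+/qh3i7qXeVeK3dypq6qZreqZmZmEETa+/qh5zLdndldp3dypqpq6zsmZmZmVAAbf/pZ73KZ4dnZZzdy5u7u7y5mZmZmWEAfv/XfM3oZ3eWRIvN3KqbuYiIiZmZmYIAfv/K3L7IdmeUM2nO3KmZh2eImZmZiIMAbP/tut6ph2d1IVve3KuZiImZmJqXeJURTP/9udypmHiSAHzcy8yZmZmaqaqoq4ZBPP/dmMuZmXeAAZu7y+uJmZmruoqqqoYxXf65fNqZmZdABambzbmYiZm8qIq7qZYjau25zrmZmZdAGKu8zKmImqq7qprLmZY1Sf+63JmZmYQUery6u5qpmqq9uqqpmZZFS/6Ky5mZmWEoirqqqamamrzMqpmZmZZCa8d7y5mZmENmm6h4mZmYq8y7uZmaupYSR5a9y6qZmFaph4l3mZmZvOysyZmbyoMAKZjcuqqZmGeap2iHeJmZvdu8uYiLuRAAWHrbmbuZmYh5hmiHeamZvLu6mHiakgACaJu4isupmqmqhmeJmYiZq7qaqIiZQAFGiKqZm9y5rLmIZoh4moZ5mqusyYh1IUiHeZmZvcy6vcdWaHiXiYZ6q9zNpmVVV5qEWJmazN27vbdTeWeYZoebzczcdWeJqqpzR5mazdu6q6U3p1ZlRYm7u9/YaLvOyqtyN5mazbqYmYZahUNWRbuqzu2prMzMy6lRNpmZu5mJmrdodjWGOuq97v27q6q92ndCNpmZmJmJnMlQ=="/>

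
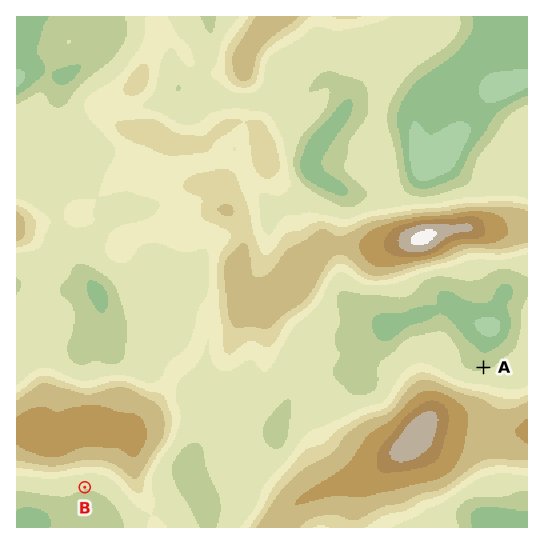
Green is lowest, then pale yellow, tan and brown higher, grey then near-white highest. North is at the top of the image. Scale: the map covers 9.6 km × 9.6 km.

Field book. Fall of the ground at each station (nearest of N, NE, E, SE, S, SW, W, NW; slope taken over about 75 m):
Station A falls N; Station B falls S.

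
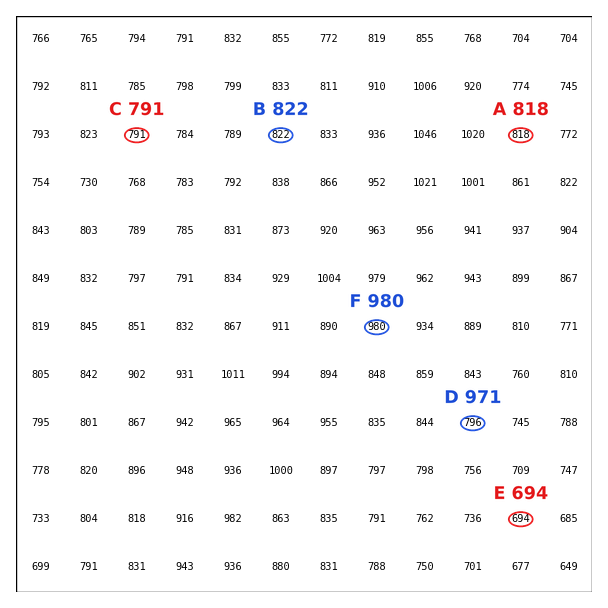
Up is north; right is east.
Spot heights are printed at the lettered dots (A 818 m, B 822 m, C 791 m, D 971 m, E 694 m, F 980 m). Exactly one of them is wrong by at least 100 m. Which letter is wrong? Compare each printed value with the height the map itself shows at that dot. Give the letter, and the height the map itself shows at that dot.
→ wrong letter D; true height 796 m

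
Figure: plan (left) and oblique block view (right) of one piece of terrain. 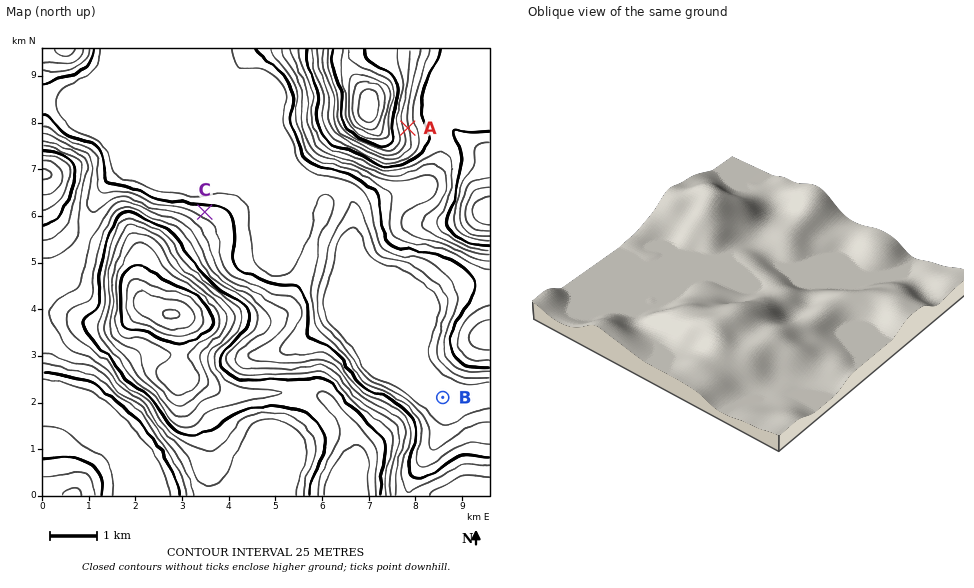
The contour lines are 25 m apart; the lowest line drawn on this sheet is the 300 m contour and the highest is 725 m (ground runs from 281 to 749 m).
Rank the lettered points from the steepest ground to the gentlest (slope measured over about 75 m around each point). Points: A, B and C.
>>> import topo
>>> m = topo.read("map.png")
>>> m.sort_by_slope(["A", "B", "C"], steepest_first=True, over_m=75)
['A', 'C', 'B']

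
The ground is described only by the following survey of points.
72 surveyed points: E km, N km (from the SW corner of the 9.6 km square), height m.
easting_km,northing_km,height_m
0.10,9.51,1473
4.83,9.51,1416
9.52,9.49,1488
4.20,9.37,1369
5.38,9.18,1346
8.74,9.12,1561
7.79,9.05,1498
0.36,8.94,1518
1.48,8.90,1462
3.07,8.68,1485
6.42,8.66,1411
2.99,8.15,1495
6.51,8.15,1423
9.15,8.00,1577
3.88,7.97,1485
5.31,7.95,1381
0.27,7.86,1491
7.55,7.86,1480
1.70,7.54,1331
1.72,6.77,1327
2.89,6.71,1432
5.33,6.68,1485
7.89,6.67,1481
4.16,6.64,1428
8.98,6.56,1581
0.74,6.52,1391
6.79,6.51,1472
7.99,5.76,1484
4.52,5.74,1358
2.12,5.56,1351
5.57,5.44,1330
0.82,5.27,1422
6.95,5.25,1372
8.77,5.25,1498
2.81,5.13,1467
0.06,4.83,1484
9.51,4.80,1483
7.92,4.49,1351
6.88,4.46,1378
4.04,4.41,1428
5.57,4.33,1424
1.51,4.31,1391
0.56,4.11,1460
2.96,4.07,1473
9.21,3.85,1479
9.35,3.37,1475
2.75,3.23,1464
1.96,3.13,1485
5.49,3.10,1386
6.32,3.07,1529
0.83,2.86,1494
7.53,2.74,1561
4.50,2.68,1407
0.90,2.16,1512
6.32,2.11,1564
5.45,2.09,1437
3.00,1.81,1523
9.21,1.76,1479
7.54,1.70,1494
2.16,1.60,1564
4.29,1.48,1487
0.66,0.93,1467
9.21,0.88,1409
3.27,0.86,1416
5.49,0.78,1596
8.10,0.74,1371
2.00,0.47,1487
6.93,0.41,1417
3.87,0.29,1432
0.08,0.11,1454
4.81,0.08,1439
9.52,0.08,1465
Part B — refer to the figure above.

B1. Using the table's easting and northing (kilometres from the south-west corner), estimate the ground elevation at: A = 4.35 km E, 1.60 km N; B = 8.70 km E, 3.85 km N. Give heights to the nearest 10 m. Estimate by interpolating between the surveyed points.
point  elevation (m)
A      1490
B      1450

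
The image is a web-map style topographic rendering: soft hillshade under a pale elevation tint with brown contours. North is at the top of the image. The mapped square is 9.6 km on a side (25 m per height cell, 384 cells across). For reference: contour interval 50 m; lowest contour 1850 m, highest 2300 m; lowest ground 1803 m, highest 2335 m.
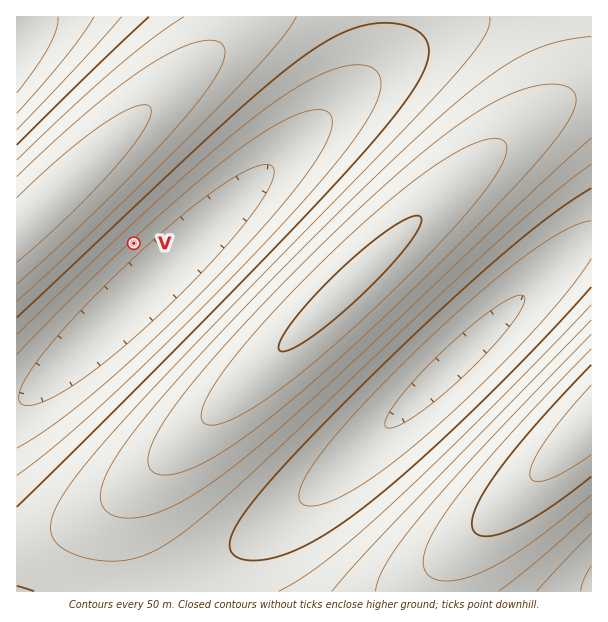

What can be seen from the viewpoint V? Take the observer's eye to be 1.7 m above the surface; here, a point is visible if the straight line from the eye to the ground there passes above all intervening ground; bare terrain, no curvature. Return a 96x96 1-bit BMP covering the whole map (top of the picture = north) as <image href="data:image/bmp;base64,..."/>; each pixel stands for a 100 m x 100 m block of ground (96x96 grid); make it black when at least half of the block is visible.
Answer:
<image width="96" height="96" href="data:image/bmp;base64,Qk2+BAAAAAAAAD4AAAAoAAAAYAAAAGAAAAABAAEAAAAAAIAEAAATCwAAEwsAAAIAAAAAAAAA////AAAAAAAAAAAAAAAAAAAAAAAAAAAAAAAAAAAAAAAAAAAAAAAAAAAAAAAAAAAAAAAAAAAAAAAAAAAAAAAAAAAAAAAAAAAAAAAAAAAAAAAAAAAAAAAAAAAAAAAAAAAAAAAAAAAAAAAAAAAAAAAAAAAAAAAAAAAAAAAAAAAAAAAAAAAAAAAAAAAAAAAAAAAAAAAAAAAAAACAAAAAAAAAAAAAAADAAAAAAAAAAAAAAADwAAAAAAAAAAAAAAD8AAAAAAAAAAAAAAD/AAAAAAAAAAAAAAD/gAAAAAAAAAAAAAD/4AAAAAAAAAAAAAD/+AAAAAAAAAAAAAD//AAAAAAAAAAAAAD//wAAAAAAAAAAAAD//4AAAAAAAAAAAAD//+AAAAAAAAAAAAD///AAAAAAAAAAAAD///gAAAAAAAAAAAD///4AAAAAAAAAAAD///8AAAAAAAAAAAD////AAAAAAAAAAAD////gAAAAAAAAAAD////wAAAAAAAAAAD////4AAAAAAAAAAD////+AAAAAAAAAAD/////AAAAAAAAAAD/////gAAAAAAAAAD/////wAAAAAAAAAD/////4AAAAAAAAAD/////8AAAAAAAAAD/////+AAAAAAAAAD//////gAAAAAAAAD//////wAAAAAAAAD//////4AAAAAAAAD//////8AAAAAAAAD//////+AAAAAAAAB///////AAAAAAAAB///////gAAAAAAAA///////wAAAAAAAAf//////4AAAAAAAAf//////8AAAAAAAAP//////+AAAAAAAAP///////AAAAAAAAH///////gAAAAAAAH///////wAAAAAAAD///////4AAAAAAAB///////8AAAAAAAA///////+AAAAAAAAf///////AAAAAAAAP///////gAAAAAAAH///////wAAAAAAAD///////4AAAAAAAB///////8AAAAAAAA///////+AAAAAAAAf//////+AAAAAAAAP///////AAAAAAAAH///////gAAAAAAAB///////wAAAAAAAA///////4AAAAAAAAP//////8AAAAAAAAD//////+AAAAAAAAB//////+AAAAAAAAAf//////AAAAAAAAAP//////gAAAAAAAAD//////wAAAAAAAAB//////wAAAAAAAAA//////4AAAAAAAAAf/////8AAAAAAAAAH/////8AAAAAAAAAD/////+AAAAAAAAAB//////AAAAAAAAAA//////AAAAAAAAAAf/////gAAAAAAAAAP/////gAAAAAAAAAH/////wAAAAAAAAAD/////wAAAAAAAAAB/////wAAAAAAAAAA/////4AAAAAAAAAAf////4AAAAAAAAAAP////8AAAAAAAAAAH////8AAAAAAAAAAD////8AAAAAAAAAAB////+AAAAAAAAAAA////+AAAAAAAAAAAf///+AAAAAAAAAAAH////AAAAAAAAAAAD////AAAAAAAAAAAB////gAA="/>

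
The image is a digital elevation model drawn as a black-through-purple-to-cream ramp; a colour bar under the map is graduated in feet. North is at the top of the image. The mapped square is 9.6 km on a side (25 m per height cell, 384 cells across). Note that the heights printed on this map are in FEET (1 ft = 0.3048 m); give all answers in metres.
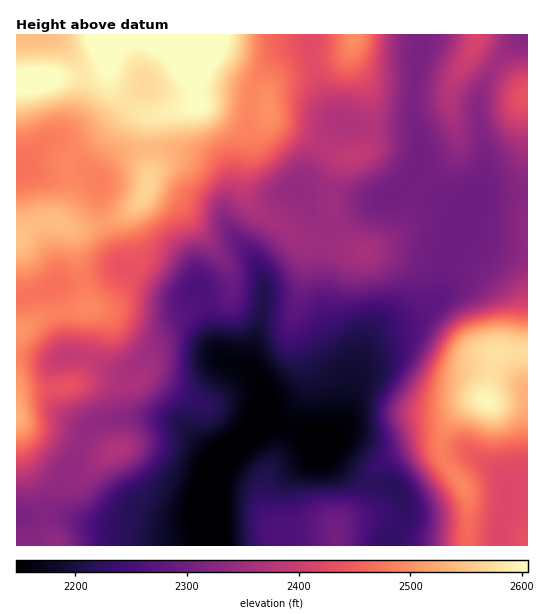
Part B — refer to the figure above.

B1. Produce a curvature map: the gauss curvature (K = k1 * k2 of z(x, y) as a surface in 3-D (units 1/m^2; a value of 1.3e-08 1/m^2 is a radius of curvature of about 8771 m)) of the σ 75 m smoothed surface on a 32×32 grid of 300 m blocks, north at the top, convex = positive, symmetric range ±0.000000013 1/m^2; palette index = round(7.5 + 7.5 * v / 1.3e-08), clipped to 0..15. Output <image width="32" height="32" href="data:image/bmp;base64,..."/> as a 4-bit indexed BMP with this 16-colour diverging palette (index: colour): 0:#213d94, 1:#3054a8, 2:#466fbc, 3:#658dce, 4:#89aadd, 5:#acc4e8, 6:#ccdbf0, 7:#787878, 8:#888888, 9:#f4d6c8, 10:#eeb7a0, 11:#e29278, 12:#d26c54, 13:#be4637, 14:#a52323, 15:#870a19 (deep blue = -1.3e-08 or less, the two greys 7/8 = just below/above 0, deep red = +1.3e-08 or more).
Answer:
<image width="32" height="32" href="data:image/bmp;base64,Qk12AgAAAAAAAHYAAAAoAAAAIAAAACAAAAABAAQAAAAAAAACAAATCwAAEwsAABAAAAAAAAAAlD0hAKhUMAC8b0YAzo1lAN2qiQDoxKwA8NvMAHh4eACIiIgAyNb0AKC37gB4kuIAVGzSADdGvgAjI6UAGQqHAIfKd3h3h2eIh3iIh1JqeHiHVXiHd3iHmoZ6t3eNkVd3hmZ3l3eJh4h2eqZ3r3B3d2Z4h7d4iHeGdnhUedxH5ndleGR1V3d2mHibdWipiIeIZoh571V4hnqYmYhAH6aGiKdFaN+EZ3d3V4iJdmtXtGj4WZdSaoeWeGeIimh3UomD6HeYYWt4yHh3d4YL6Ha/0HEudWqlJZZoh4d2JnaIzZiVXYZ5yTeHd3d3d4mGh2RaDfdEZ4uMp4d3eIiJh4qHdjjrdnRZf8eHmHeIh3eP+5S1R4jXNhaWRKh3iIh0D/3UhkapymlTTVSIh3iYdhBGN3eHiIZ+l3uJhHhnh3eHaEVnl1hySqyGjZR4iIZnd3d3h5ZKp6jNaXt4hoqXd3d4hreHaaVkhheJaId5qHd3iIeWeoN2ZmNYdWd3d4d3d4iIeJlyWoWq2JZ3d2eHd3eHeHiHiXz1hddXiHdpmHeIiIeIdoqnt4Z3SJiGSId3d4h3iHeJd7V5V3h5h4l2d3d4d3eHd2VmZnebh2eLxmh4eHdoiHh2Z2V1d6Q3h3d4iHdmaKqHeZd7g3n3iYdHh4h0mXiHd2d3juV4h5mXd4aXpsuahFh4mGNYiHdmdndmlaWti6RYeZiZaGaHVZZXd4iCOod1Z3mHiIlXd2apWZh3hSZ4l5p2h3iaeHiYn5d4t3t7"/>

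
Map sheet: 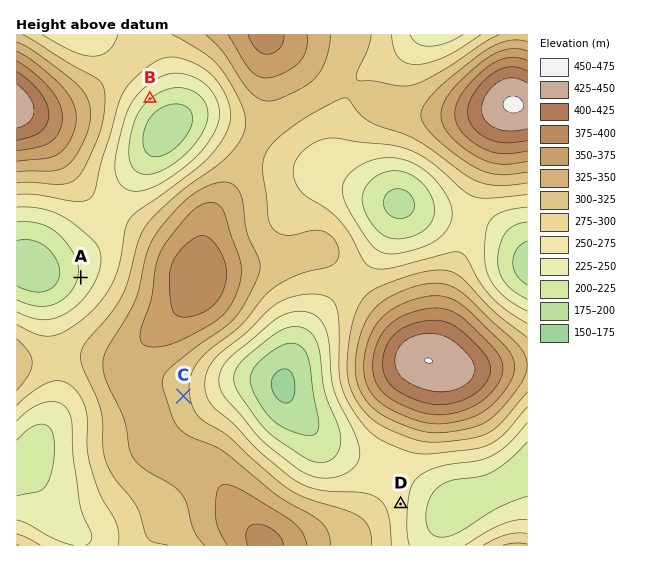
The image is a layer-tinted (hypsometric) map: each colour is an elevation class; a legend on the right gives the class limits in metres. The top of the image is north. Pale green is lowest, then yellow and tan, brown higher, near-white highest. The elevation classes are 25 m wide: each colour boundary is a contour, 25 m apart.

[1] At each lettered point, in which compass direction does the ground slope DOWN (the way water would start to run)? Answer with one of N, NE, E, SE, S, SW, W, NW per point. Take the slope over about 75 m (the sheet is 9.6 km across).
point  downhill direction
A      W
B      SE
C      E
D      E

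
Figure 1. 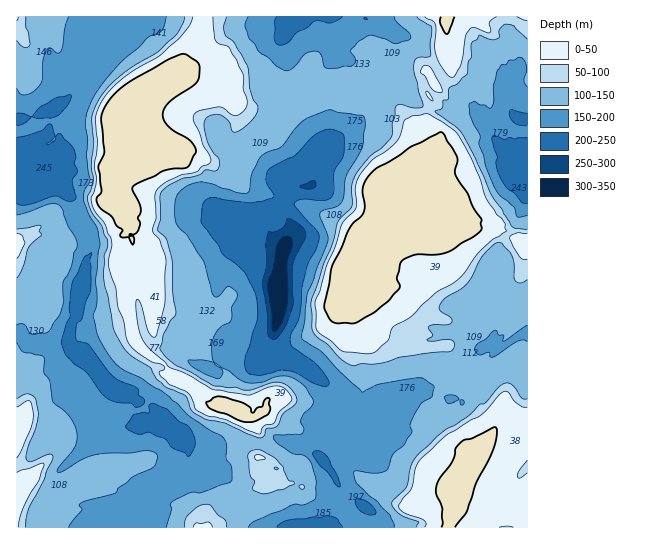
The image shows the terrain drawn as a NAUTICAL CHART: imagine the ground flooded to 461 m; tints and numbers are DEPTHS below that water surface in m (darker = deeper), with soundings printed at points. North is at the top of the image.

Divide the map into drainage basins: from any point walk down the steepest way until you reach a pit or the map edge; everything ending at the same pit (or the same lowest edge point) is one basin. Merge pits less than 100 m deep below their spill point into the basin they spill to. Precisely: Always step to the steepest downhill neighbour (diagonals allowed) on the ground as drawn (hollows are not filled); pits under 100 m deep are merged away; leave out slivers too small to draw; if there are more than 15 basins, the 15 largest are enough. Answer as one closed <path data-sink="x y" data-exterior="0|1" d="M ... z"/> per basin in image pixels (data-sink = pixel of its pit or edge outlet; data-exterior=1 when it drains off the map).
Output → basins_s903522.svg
<path data-sink="279 293" data-exterior="0" d="M185 75l-10 1-24 12-8 5-12 14-3 10 11 12 1 6-17 23-15 12-1 15 2 8-4 10 18 17 5 1 0 13 4 4 4 13-5 8-11 6 8 18-1 15 10 45 12 12 12 6 10 15 12 3 20 10 12 14 10 2 17 11 11 1 10 24-4 16 6 2 2 3 0 13 9 4-6 5-7-1-6 5-14 4-16 12-18 18-2 5 320 1 1-286-10-2-12-9-25-10-10 4-24-1-22-5-18-8-11-1-3-9 0-11 3-7 13-18 8-1 3-3 4-12-5-12-20-30-6-16-6-4-22 2-4-5-14-4-9 0-8 3-16 12-19 0-5 2-12 19-9-9-22 1-8-4-16-16-18-3z"/><path data-sink="31 189" data-exterior="0" d="M205 16l-189 1 1 511 189 0 21-24 16-12 14-4 6-5 7 1 6-5-9-4 0-13-2-3-6-2 4-16-10-24-11-1-17-11-10-2-12-14-20-10-12-3-10-15-12-6-12-12-10-45 1-15-8-18 11-6 5-8-4-13-4-4 0-13-5-1-18-17 4-10-2-8 1-15 15-12 17-23-1-6-11-12 3-10 12-14 30-16 7-7 24-44z"/><path data-sink="527 187" data-exterior="1" d="M527 16l-78 0-2 2 0 19-3 9 1 15-16 12 6 13-7 7 4 10-4 6-1 10 8 12 2 10-10 16-9 7-9 1-9 10-7 15 0 11 4 10 10 0 18 8 22 5 24 1 10-4 25 10 12 9 10 1z"/><path data-sink="297 21" data-exterior="0" d="M447 16l-241 0-2 10-7 9-8 19-14 21 10 0 20 10 18 3 16 16 8 4 22-1 9 9 12-19 5-2 19 0 16-12 8-3 9 0 14 4 4 5 22-2 6 4 6 16 24 38 1 5-4 9 2 2 9-7 6-13-2-10-8-12 1-10 4-6-4-10 7-7-6-13 16-12-1-15 3-9-2-16z"/>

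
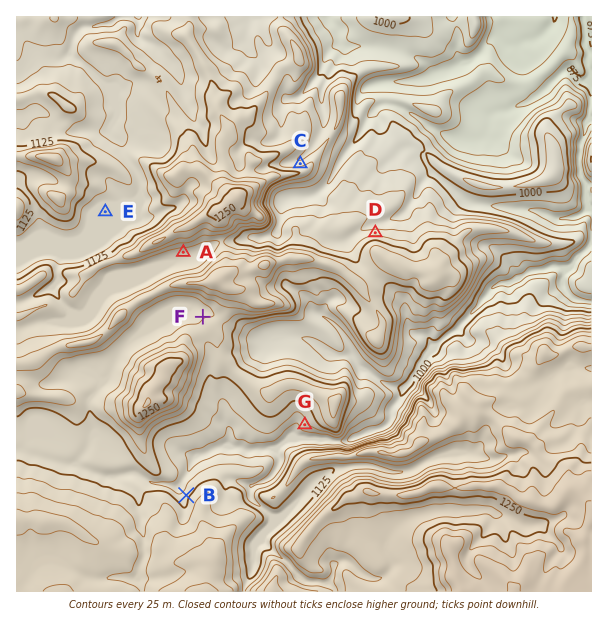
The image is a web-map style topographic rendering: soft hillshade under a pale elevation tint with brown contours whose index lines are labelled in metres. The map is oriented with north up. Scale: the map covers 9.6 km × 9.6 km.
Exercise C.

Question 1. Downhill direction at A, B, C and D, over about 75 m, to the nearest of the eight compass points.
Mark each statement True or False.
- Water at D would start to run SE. False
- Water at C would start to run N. True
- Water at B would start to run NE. False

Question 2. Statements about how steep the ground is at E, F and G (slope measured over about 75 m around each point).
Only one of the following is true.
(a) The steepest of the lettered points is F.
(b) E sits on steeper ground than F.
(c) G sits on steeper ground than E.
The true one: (c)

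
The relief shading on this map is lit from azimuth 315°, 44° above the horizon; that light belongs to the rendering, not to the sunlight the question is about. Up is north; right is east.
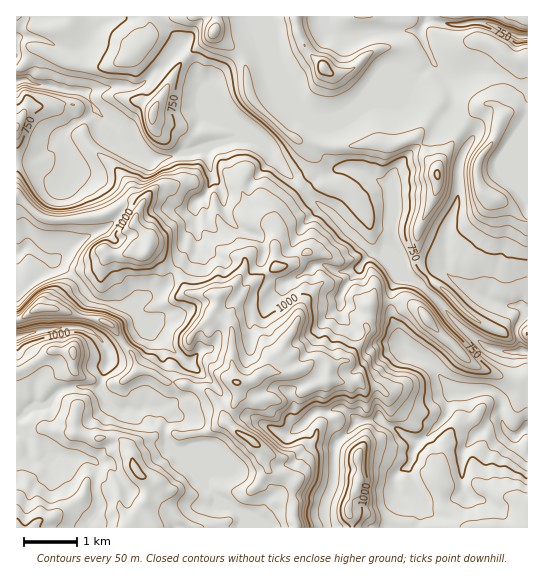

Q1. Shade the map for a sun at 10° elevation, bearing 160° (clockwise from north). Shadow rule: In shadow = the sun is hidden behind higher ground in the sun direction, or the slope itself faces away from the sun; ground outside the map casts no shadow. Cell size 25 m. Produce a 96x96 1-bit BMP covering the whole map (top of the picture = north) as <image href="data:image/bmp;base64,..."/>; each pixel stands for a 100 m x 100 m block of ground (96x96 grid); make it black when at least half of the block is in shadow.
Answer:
<image width="96" height="96" href="data:image/bmp;base64,Qk2+BAAAAAAAAD4AAAAoAAAAYAAAAGAAAAABAAEAAAAAAIAEAAATCwAAEwsAAAIAAAAAAAAA////AAAAAAAAAAAAAAAAAAAAAABwADAA+AAAAAAABgB+AAAA8wAAAAAADgB/AAQAwAAADAAADgB/wAYAAAAAHAAADgB/4AcAAAAAHAAADAB/8AcAAAAAHgAAAAH/+AIAAHAAHgAAAA+f+AAGAHgAHwAAAB8MOAA+AHwAHwAACP8APID+ADgAHwDACP8AOMD8ADB4HgAwCP8AGAD4AAAMHgAwCP8AAABwAAAkHwA4CP4AAAAAAAD4H4A8DHwAAAAAAAP8H4A+Dn4AAAwAAAf+H8CfBn4AA/+AAB//D8gPAz8AB//P8H//D/4HgDMDB/+v8H//h/wDwABjx/8PjP4Dx/gB4AA/w/4IDHgB/4AA4AAHw/wACAAAHAAA/gABIfgAAAAAAAAC/wAB+eAAAwJgAAAA/4AA/4AABAPAAAAAD4AA/AAAPAAEAAAAAgAAIOAD+AAAAA+AAAAABvgf8/gAAw/wAAAABvx///wAAZ/4ADzAAP3/734MAJ/4Af/wAPn//z4GAF/wA//4APH//z8D/k/gB//+4Of+Pz+L/y/AH/7/4Mf+Hz/P/w/AP4D//g//Dz/H/4eAfgD//g//gh/j/wIA/AH//A//wB/x/gAA+DMf8H//4B/w/AAB8POAA/838A/4/IAD4/PgH/wH8A/8fgAPx/7///AH+A/8PgAfj/7//+AD+Af8HEA/H8D//8AMAAf+BuP+PwD//4AP/gP/B+P8fAD//wAP/4H/B+P58AD//gAP/5n/k/PzwAD//AAH/9z////zgAD//AAH/+4D///jAAD/+AAD/+/hwf/AAAD/+AAD/8fwAffAAAD//BAD/+P4AfOAAAD///gD//s+H+GAAAD///wD//8fX8AAAAD///wB//8P/4AAAAD8P/DR//sP/wBAAADwD/j5/+AP+ADgAADgD/39/8AP+ADwAADH//z//YAH8ADwAAAP//7x+wAH4AD4AAAf//4B+wAHgAD4AAA///8A+wAHAAH4AAB///+AOwAGAAH4CDD////AHAhwAAH4DPj////gDAzwAAHwDPD////+DA/wAAHgDOD/////yAfgCAD8DOD//////4fgAAA+HED////////AAAAfHAD///////+AAAAfHgA/////7/8AAAA/nwAP////z/4AAAAfn4AH///vj/wAAAAPH4AD//+DD/gAAAHOH8AB//8AB+AYAAH8H8AAH/8AB8AAAADwD8CAD/8AA4AAAAAAD8CAD/+AAAAAAAAAAADAD/nAAAAAAAAAAADAH/HAAAAAAAAAAADD/8HgAAAAAAAAB8D////wAAAAAAAAB8D////wAAAAAAAAB4D/zj/4AAAAAAAAAwD+AAH4AAAAAAAAAADwAAD8AAAAAAAAAAAAAAB8AAAAngAAAACAAAAeAAAA/wAAAACAAEAGAAAA/8AAAACAAEABAAAB/+AAAAdMAAAAwAAB//gAAB/4AAAA4AAB//4AAH9AADAAcAAB//4AP/8AAHgAOAAD//AH//4AAH4APAADgAAP/+AAABwAPAADAAAGD4A="/>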